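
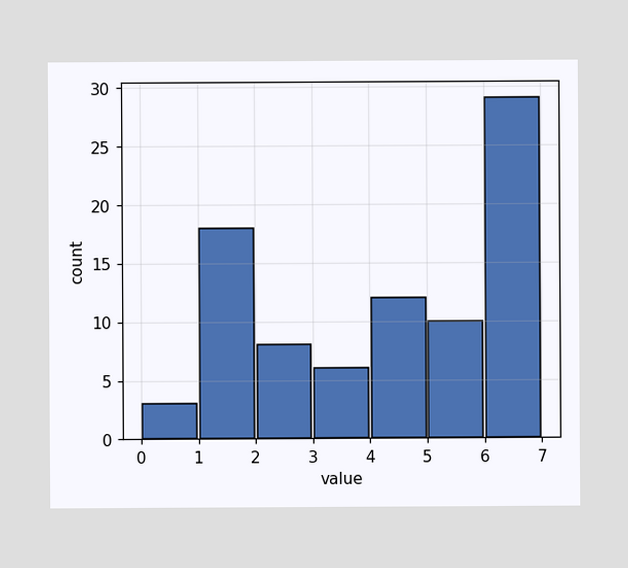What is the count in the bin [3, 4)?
The [3, 4) bin has height 6.

6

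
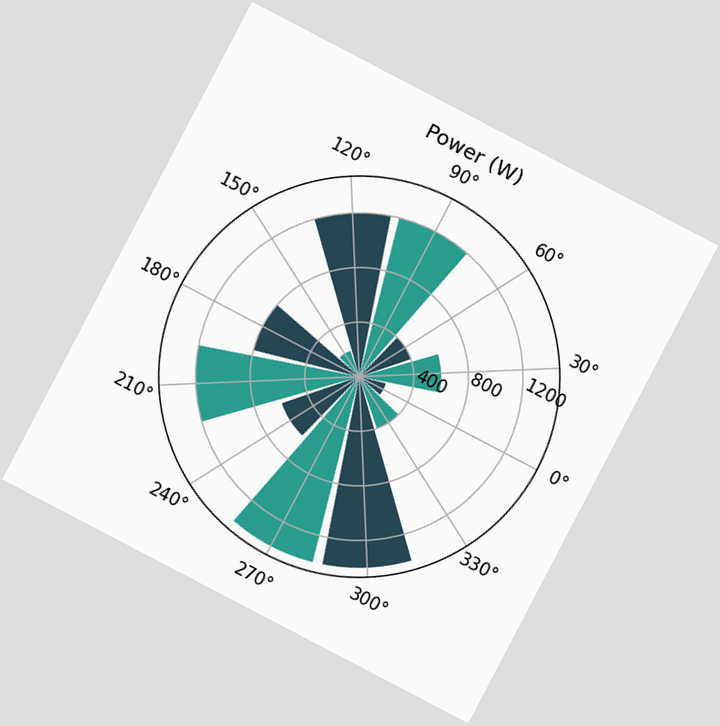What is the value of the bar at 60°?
The chart is tilted about 28° clockwise. The bar at 60° reaches 400W on the radial axis.

400W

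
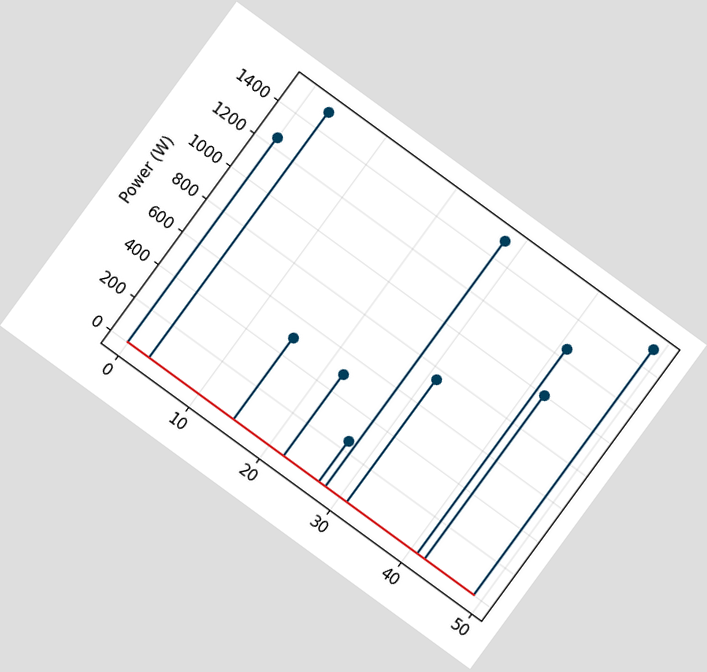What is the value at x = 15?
500W

The chart is tilted about 36° clockwise. The stem at x=15 reaches 500W.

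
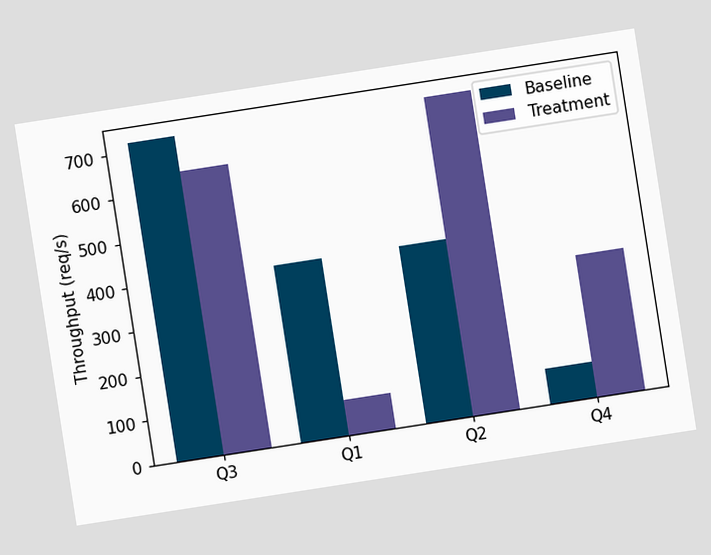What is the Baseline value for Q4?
The chart is tilted about 9° counter-clockwise. The Baseline bar at Q4 reaches 80req/s on the y-axis.

80req/s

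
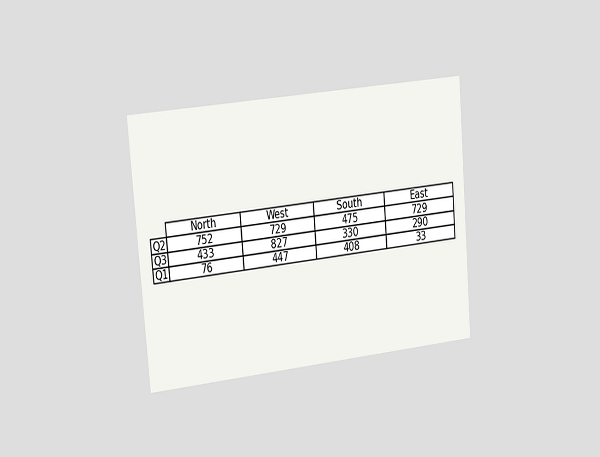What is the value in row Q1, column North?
76

The chart is tilted about 5° counter-clockwise and viewed slightly from the left. The (Q1, North) cell reads 76.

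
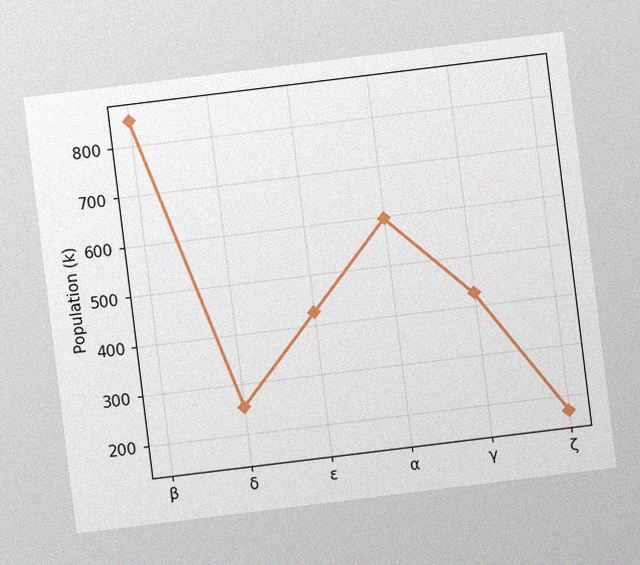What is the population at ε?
425k

The chart is tilted about 7° counter-clockwise, with some photo noise. At ε, the line is at 425k.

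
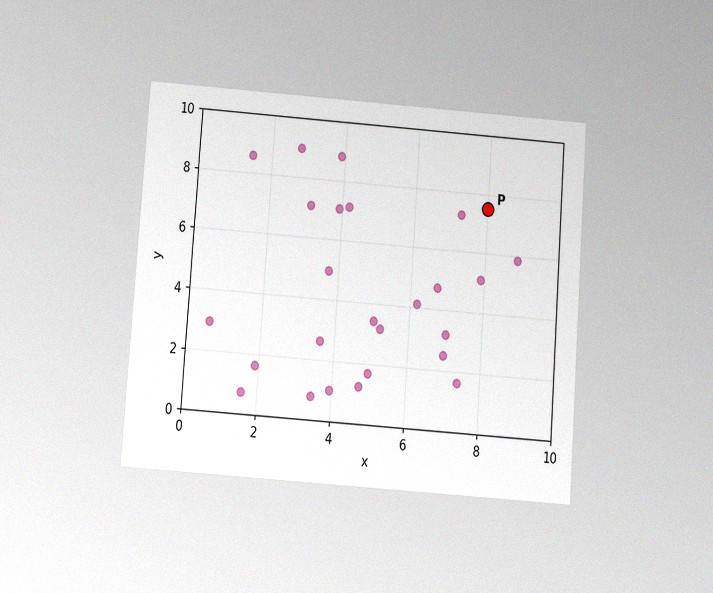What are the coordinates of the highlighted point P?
The chart is tilted about 4° clockwise and viewed slightly from below, with some photo noise. Following the gridlines from P to each axis, P sits at (8, 7.5).

(8, 7.5)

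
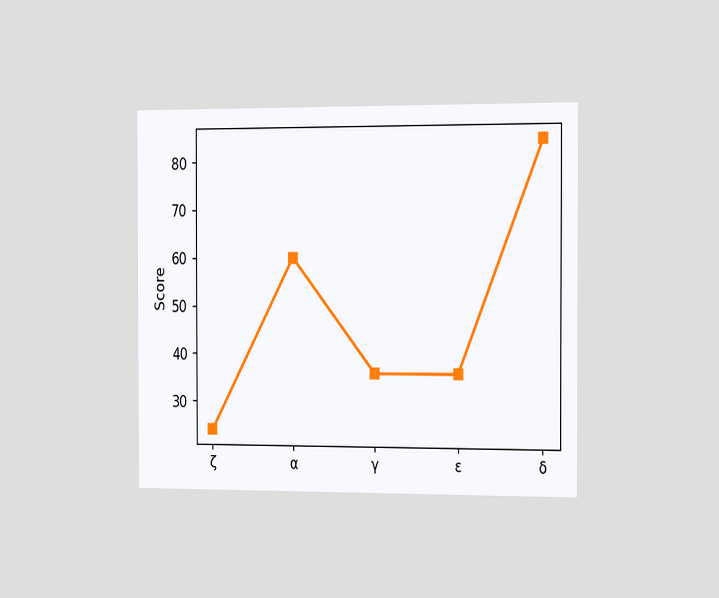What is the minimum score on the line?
24

The chart is viewed slightly from the right. The lowest point is at ζ, and reading across to the y-axis gives 24.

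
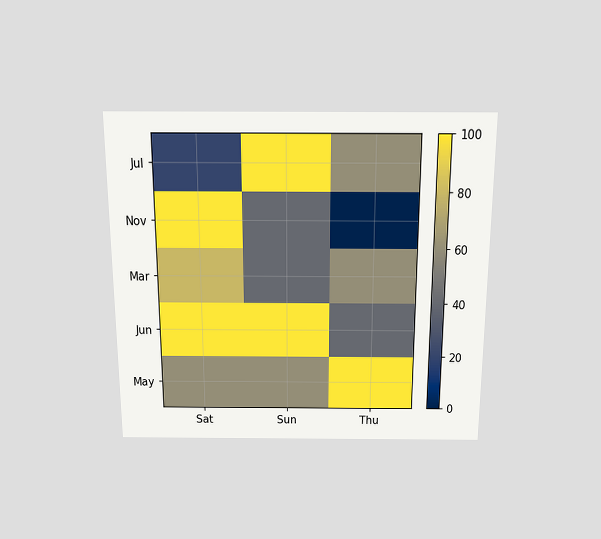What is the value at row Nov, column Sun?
The chart is viewed slightly from above. Matching cell (Nov, Sun) against the colorbar gives 40.

40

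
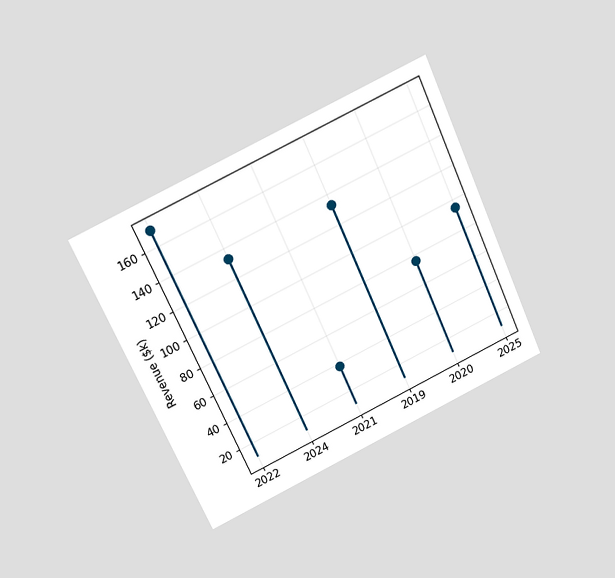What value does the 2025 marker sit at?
The chart is tilted about 24° counter-clockwise and viewed slightly from above. The 2025 marker sits at $95k.

$95k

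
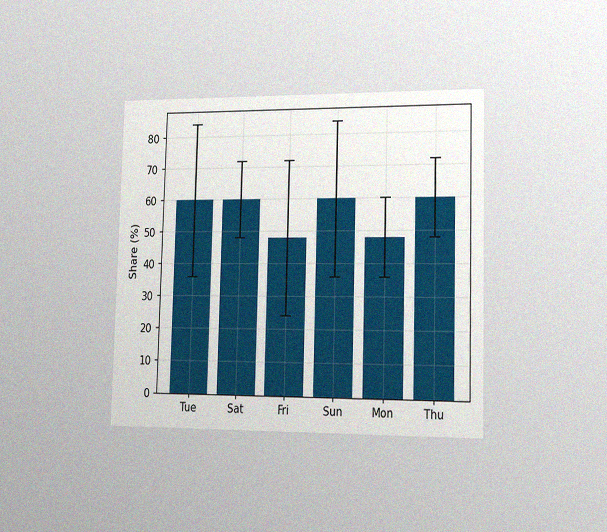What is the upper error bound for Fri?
The chart is viewed slightly from the right, with some photo noise. The Fri bar's upper whisker reaches 72%.

72%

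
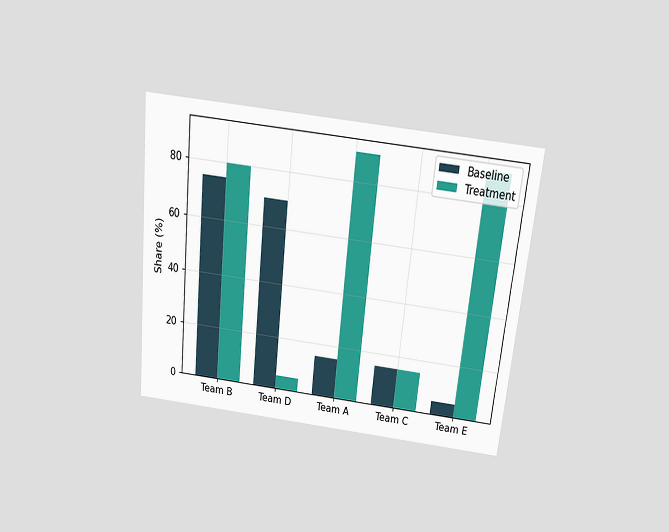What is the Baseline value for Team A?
The chart is tilted about 6° clockwise and viewed slightly from above. The Baseline bar at Team A reaches 15% on the y-axis.

15%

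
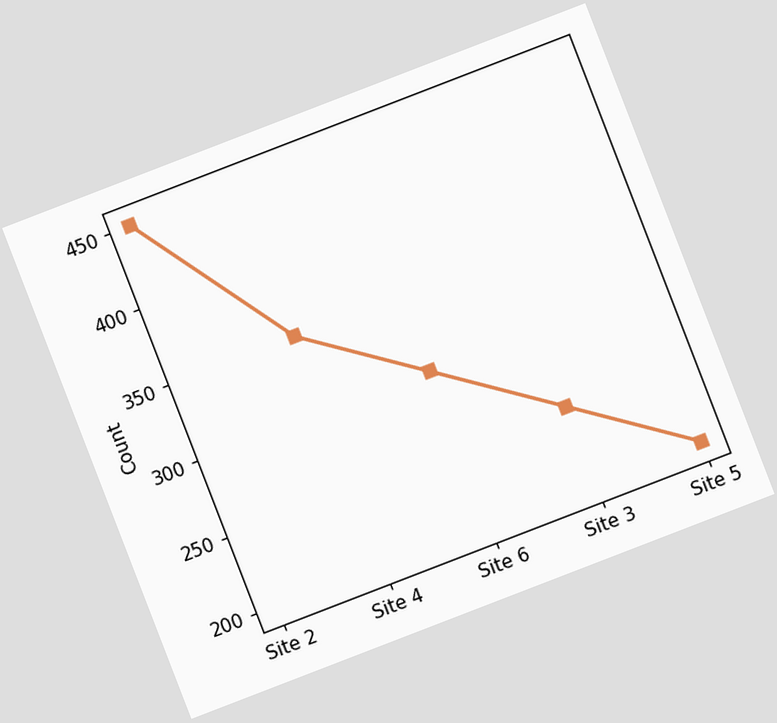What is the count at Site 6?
300

The chart is tilted about 21° counter-clockwise. At Site 6, the line is at 300.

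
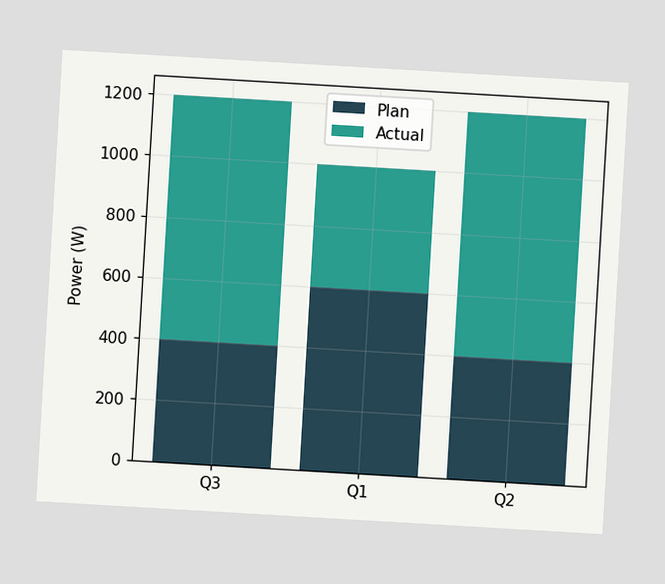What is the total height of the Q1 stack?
The chart is tilted about 3° clockwise. The Q1 stack's top reaches 1000W on the y-axis.

1000W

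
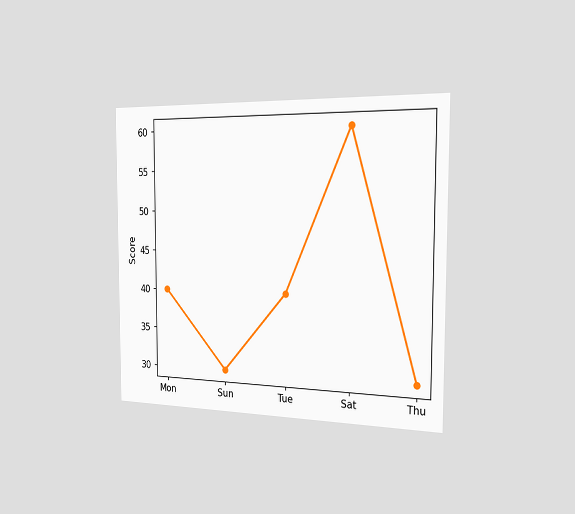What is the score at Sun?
The chart is viewed slightly from the right. At Sun, the line is at 30.

30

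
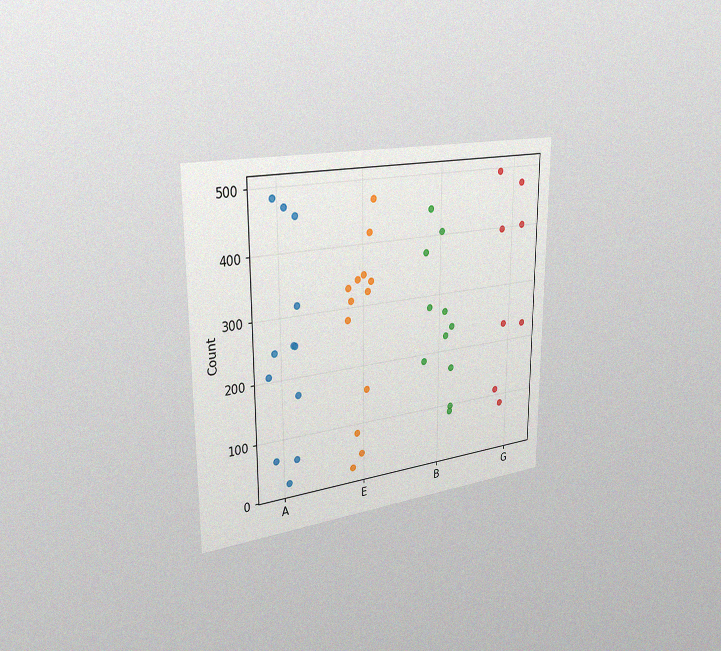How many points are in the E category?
13

The chart is viewed slightly from the left, with some photo noise. Counting the markers in the E column gives 13.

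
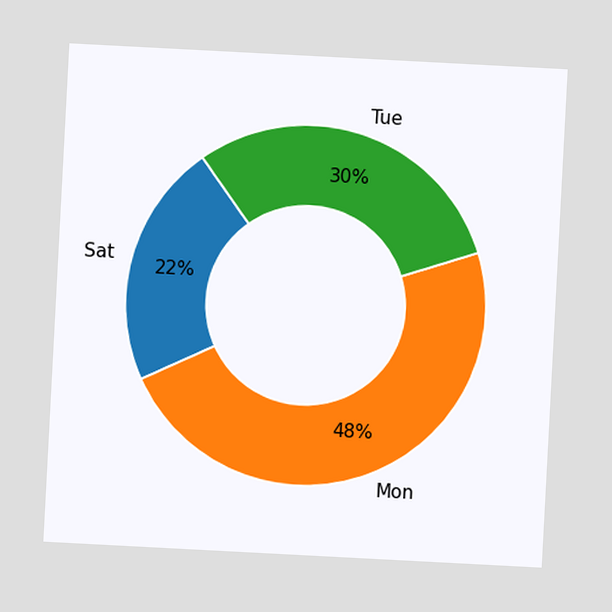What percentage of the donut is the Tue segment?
30%

The chart is tilted about 3° clockwise. The Tue segment takes up 30% of the ring.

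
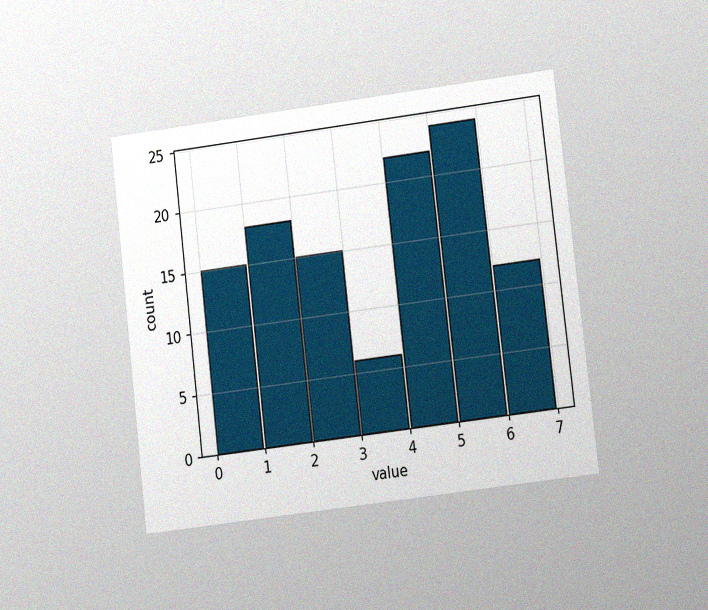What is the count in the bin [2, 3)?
The chart is tilted about 7° counter-clockwise and viewed at a slight angle, with some photo noise. The [2, 3) bin has height 15.

15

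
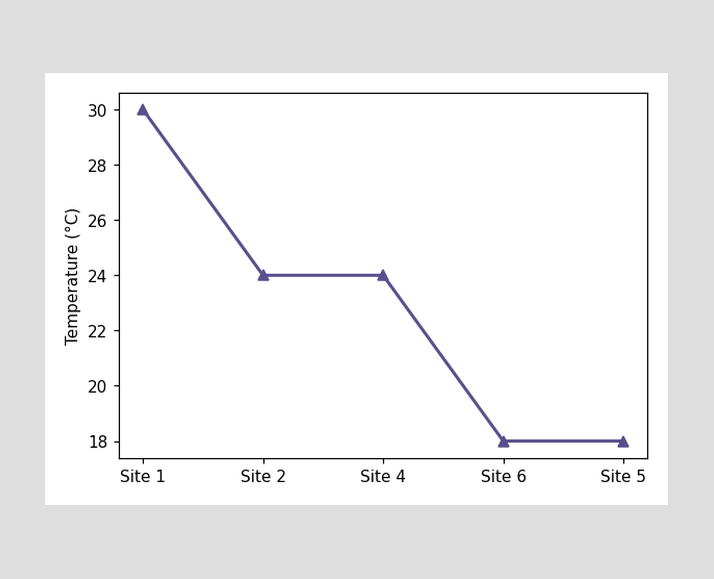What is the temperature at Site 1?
At Site 1, the line is at 30°C.

30°C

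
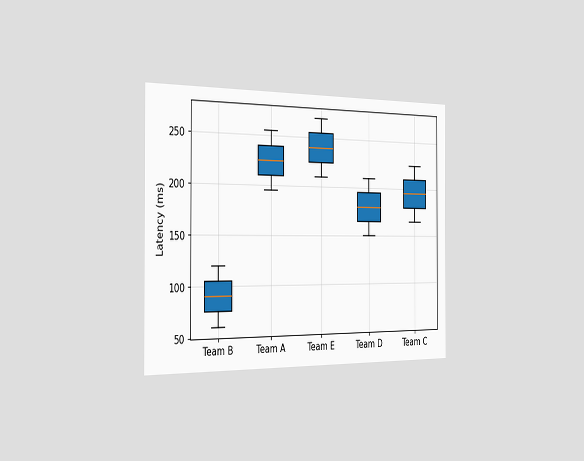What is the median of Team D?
180ms

The chart is viewed slightly from the left. The median line in the Team D box sits at 180ms.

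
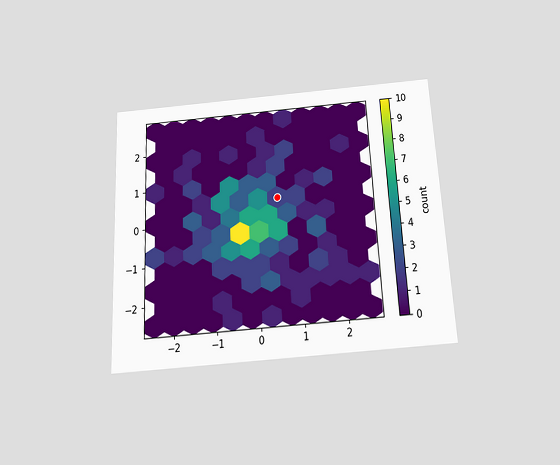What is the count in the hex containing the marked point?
2

The chart is tilted about 3° counter-clockwise and viewed slightly from below. The marked hex reads 2 on the colorbar.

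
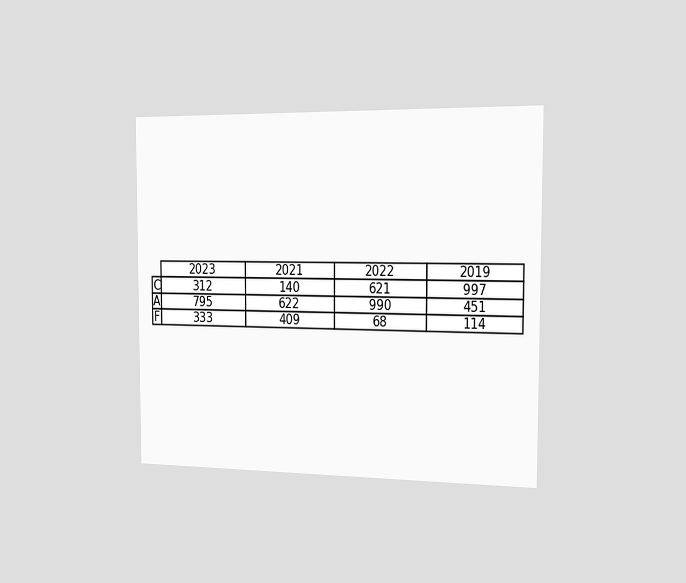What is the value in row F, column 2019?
The chart is viewed slightly from the right. The (F, 2019) cell reads 114.

114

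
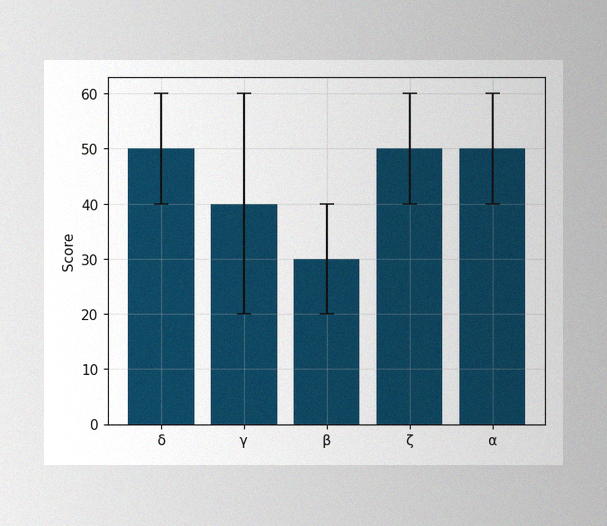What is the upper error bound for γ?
60

The image has some photo noise and uneven lighting. The γ bar's upper whisker reaches 60.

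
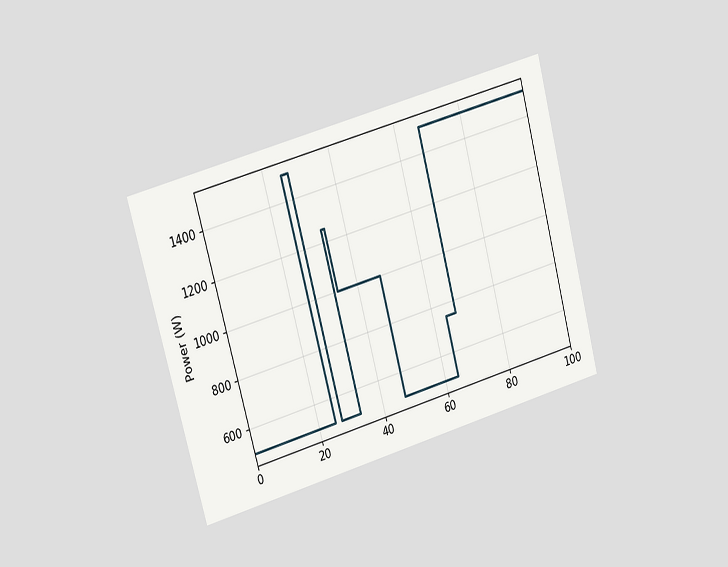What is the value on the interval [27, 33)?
500W

The chart is tilted about 15° counter-clockwise and viewed at a slight angle. On [27, 33) the step sits at 500W.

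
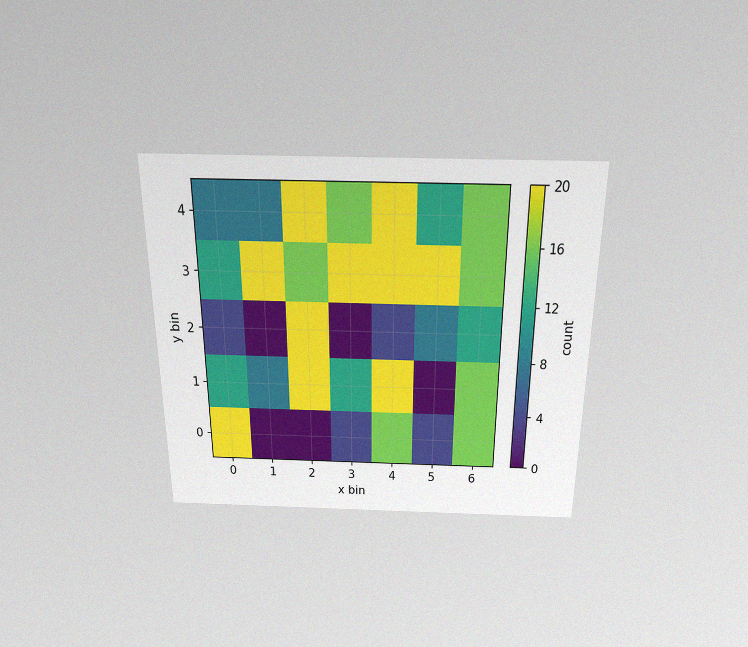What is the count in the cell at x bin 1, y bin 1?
The chart is viewed slightly from above, with some photo noise. Matching the cell (1, 1) against the colorbar gives 8.

8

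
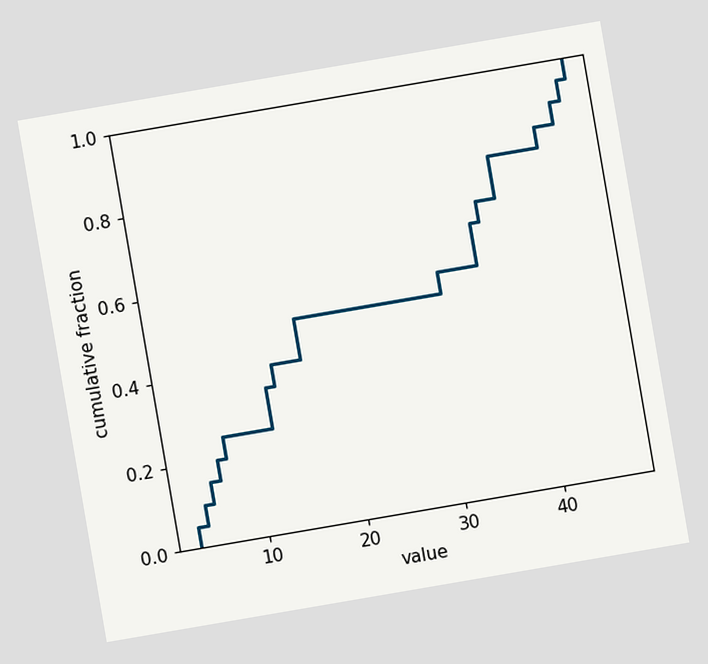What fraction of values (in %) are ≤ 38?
80%

The chart is tilted about 10° counter-clockwise. At x=38 the ECDF step is at 80%.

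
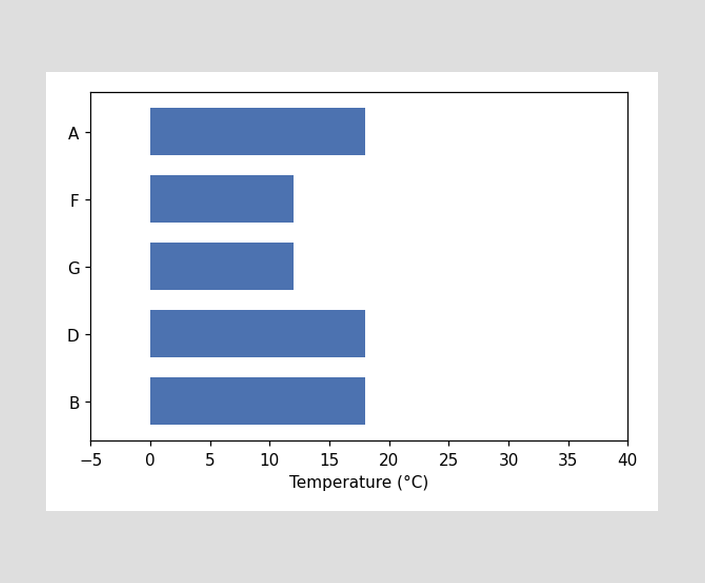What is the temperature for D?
18°C

Reading along the chart's x-axis, the D bar reaches 18°C.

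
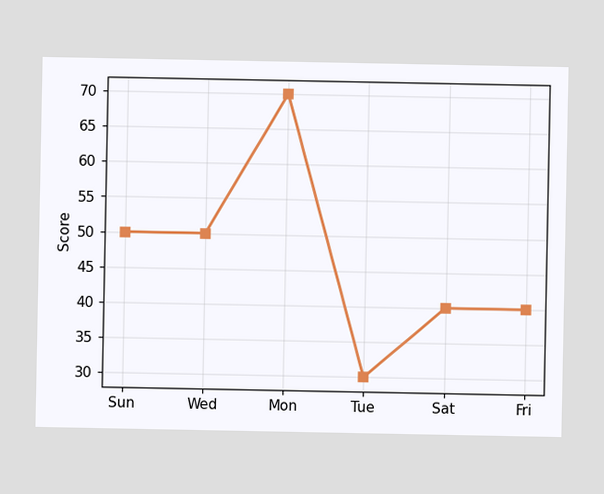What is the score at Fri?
At Fri, the line is at 40.

40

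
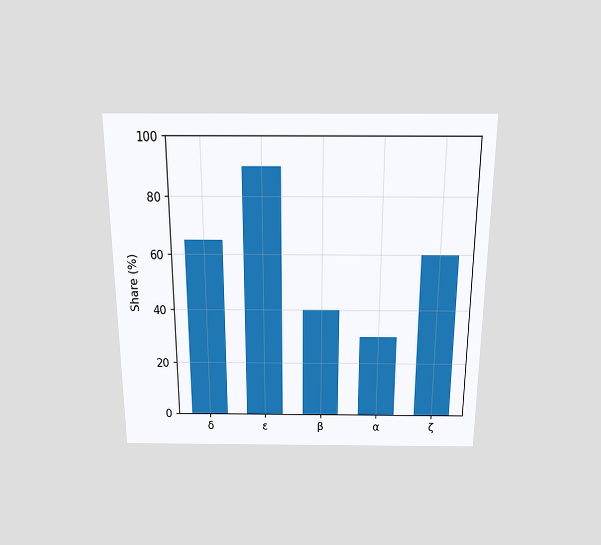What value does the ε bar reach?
90%

The chart is viewed slightly from above. Reading along the chart's y-axis, the ε bar reaches 90%.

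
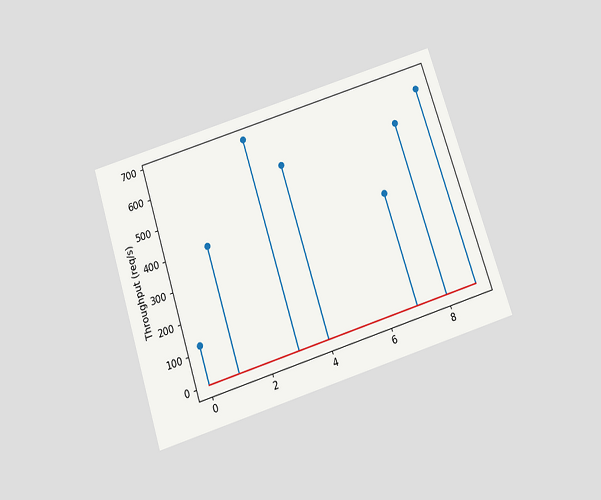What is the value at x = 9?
The chart is tilted about 18° counter-clockwise and viewed slightly from below. The stem at x=9 reaches 640req/s.

640req/s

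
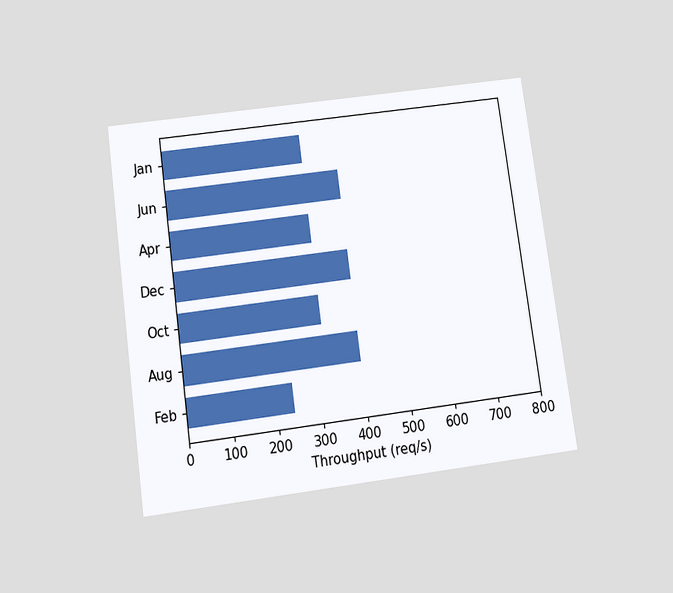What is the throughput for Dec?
400req/s

The chart is tilted about 8° counter-clockwise and viewed slightly from below. Reading along the chart's x-axis, the Dec bar reaches 400req/s.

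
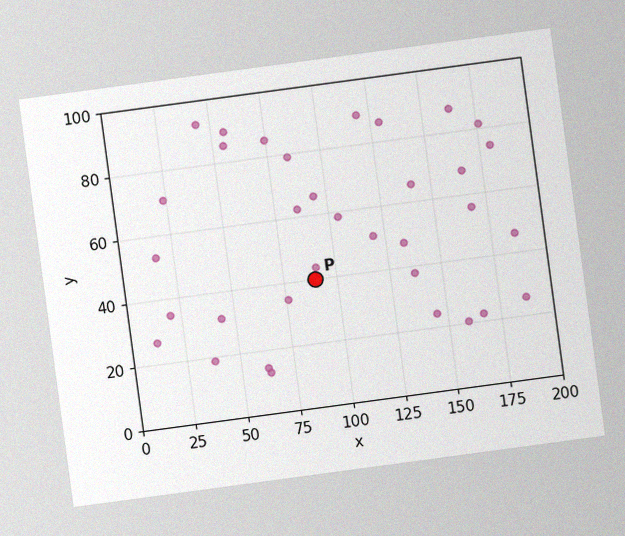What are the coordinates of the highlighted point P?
The chart is tilted about 8° counter-clockwise, with some photo noise. Following the gridlines from P to each axis, P sits at (90, 40).

(90, 40)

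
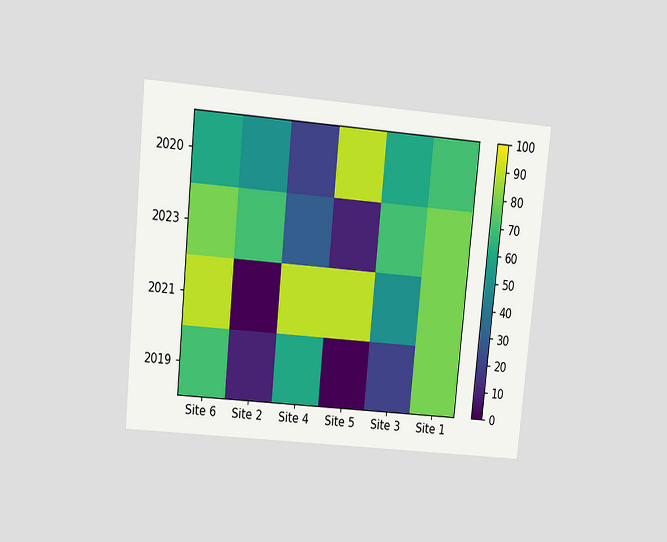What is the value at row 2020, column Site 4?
20

The chart is tilted about 6° clockwise and viewed slightly from above. Matching cell (2020, Site 4) against the colorbar gives 20.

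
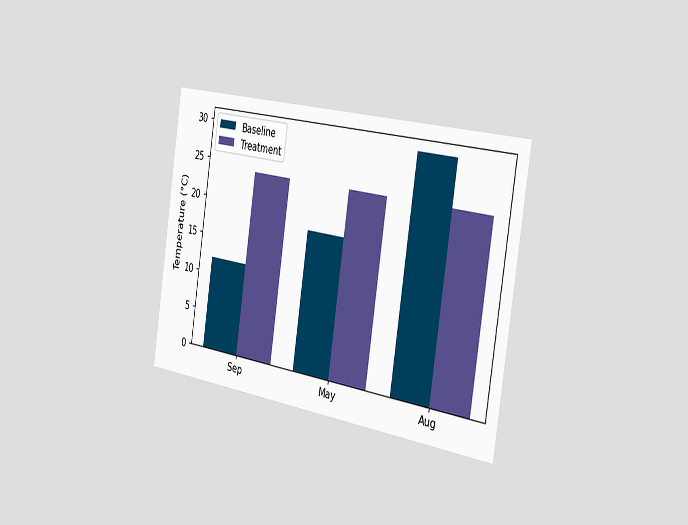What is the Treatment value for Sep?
24°C

The chart is tilted about 9° clockwise and viewed slightly from the right. The Treatment bar at Sep reaches 24°C on the y-axis.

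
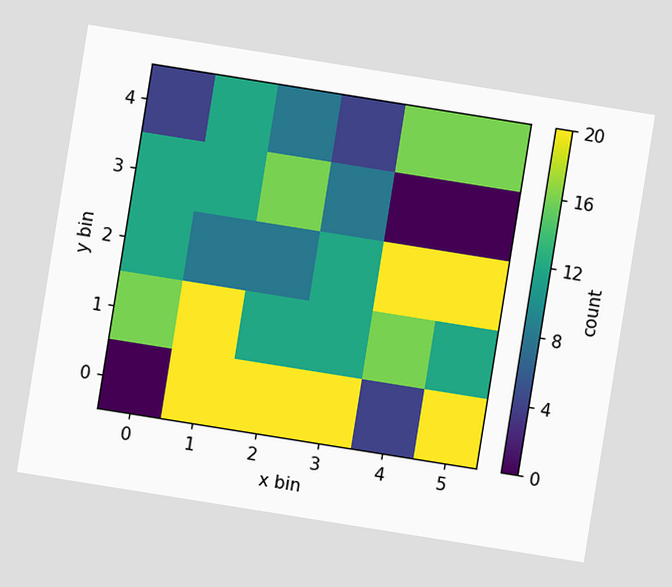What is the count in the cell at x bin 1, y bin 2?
8

The chart is tilted about 9° clockwise. Matching the cell (1, 2) against the colorbar gives 8.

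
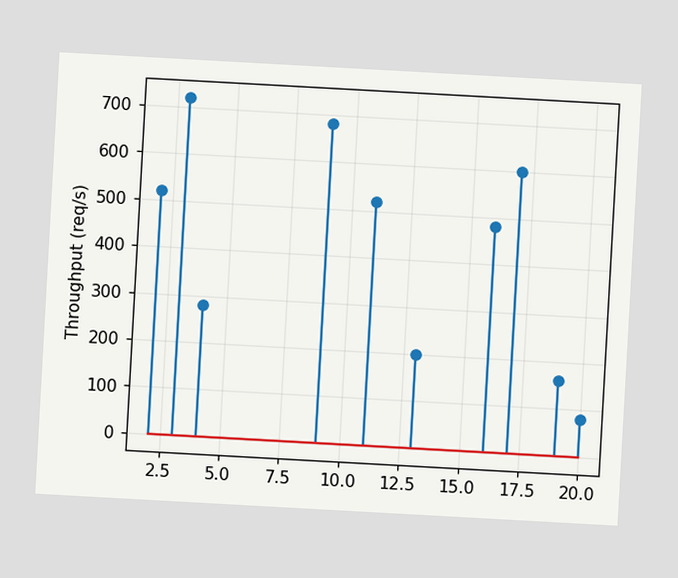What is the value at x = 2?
The chart is tilted about 3° clockwise. The stem at x=2 reaches 520req/s.

520req/s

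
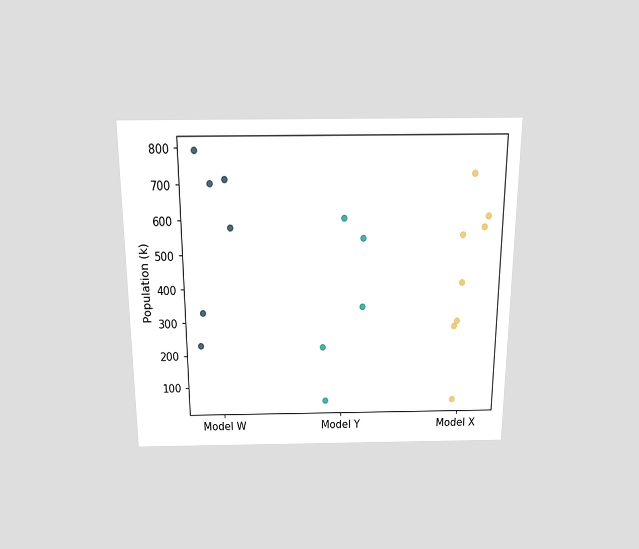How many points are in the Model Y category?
The chart is viewed slightly from above. Counting the markers in the Model Y column gives 5.

5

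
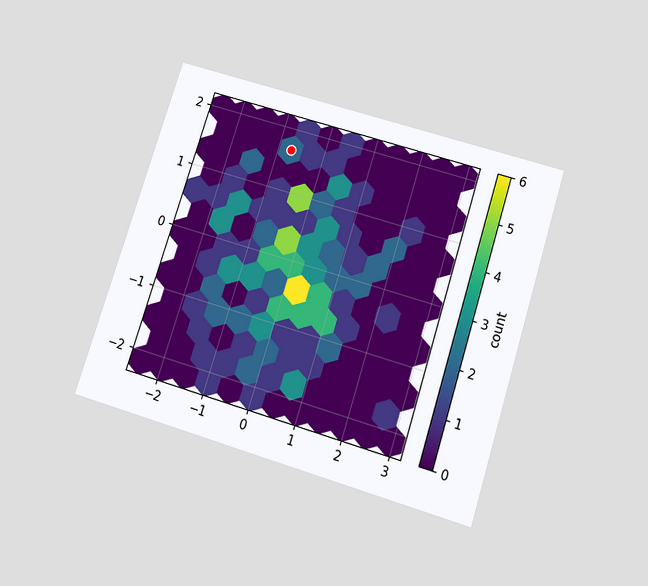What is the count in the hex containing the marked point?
2

The chart is tilted about 18° clockwise and viewed slightly from below. The marked hex reads 2 on the colorbar.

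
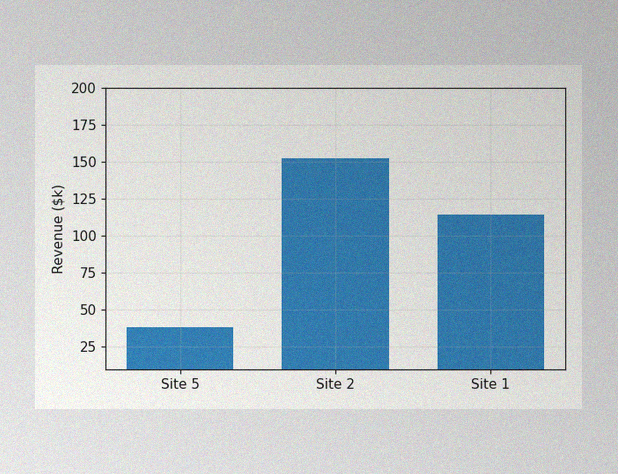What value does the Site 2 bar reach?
$152k

The image has some photo noise and uneven lighting. Reading along the chart's y-axis, the Site 2 bar reaches $152k.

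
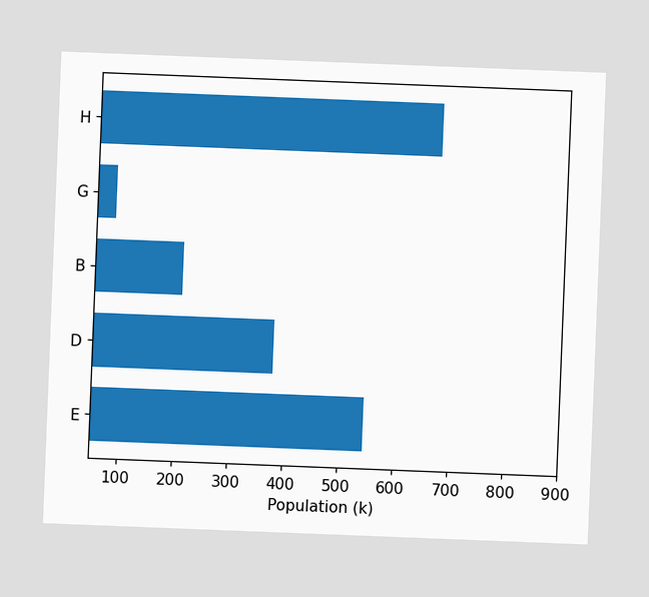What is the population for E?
The chart is tilted about 2° clockwise. Reading along the chart's x-axis, the E bar reaches 546k.

546k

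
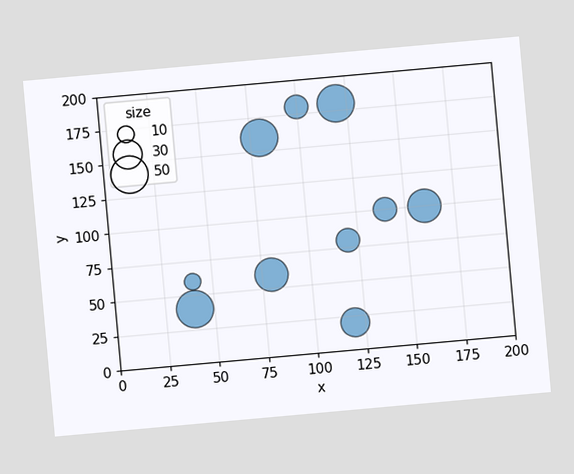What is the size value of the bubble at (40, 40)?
The chart is tilted about 5° counter-clockwise. Matching the bubble at (40, 40) against the size legend gives 50.

50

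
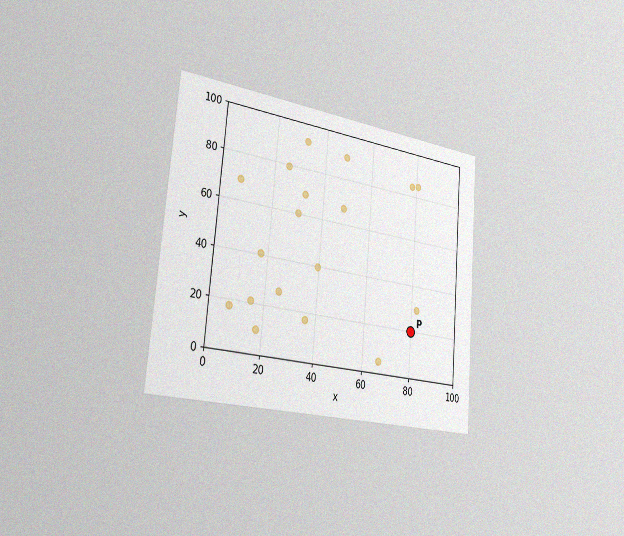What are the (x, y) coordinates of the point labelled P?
(80, 20)

The chart is tilted about 5° clockwise and viewed slightly from the left, with some photo noise. Following the gridlines from P to each axis, P sits at (80, 20).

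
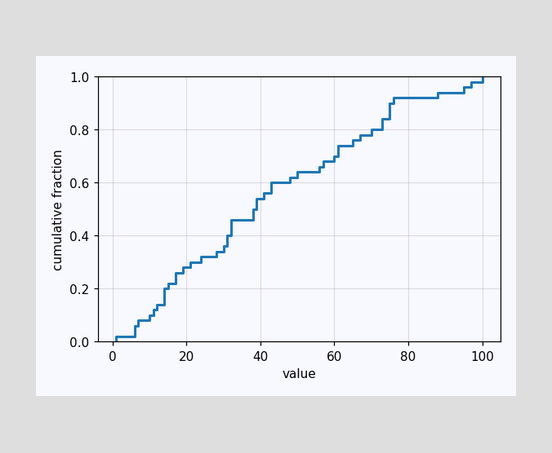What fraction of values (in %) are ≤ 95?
96%

At x=95 the ECDF step is at 96%.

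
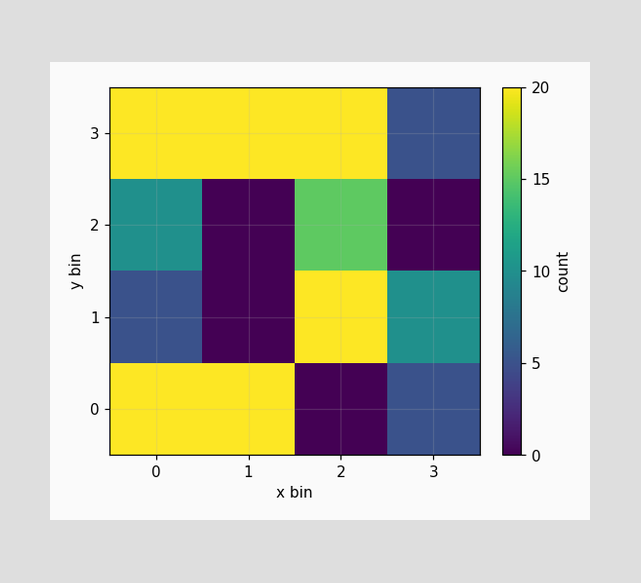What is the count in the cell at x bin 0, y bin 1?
5

Matching the cell (0, 1) against the colorbar gives 5.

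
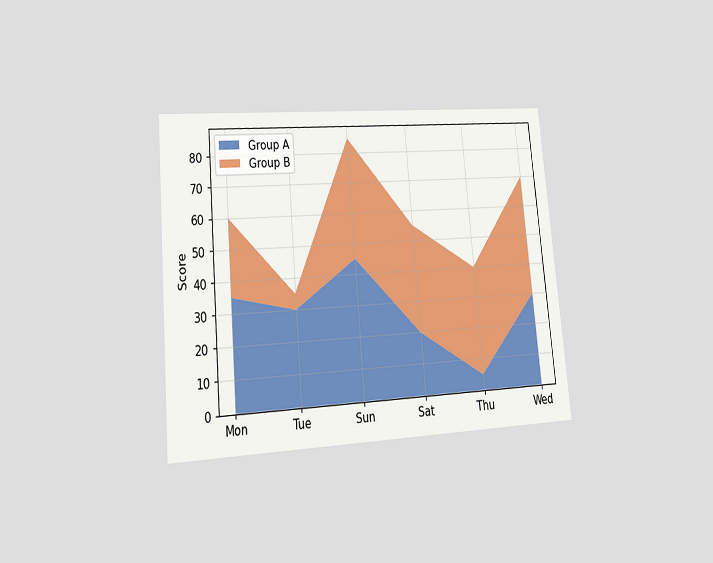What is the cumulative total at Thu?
The chart is tilted about 5° counter-clockwise and viewed at a slight angle. The stacked total at Thu reaches 40.

40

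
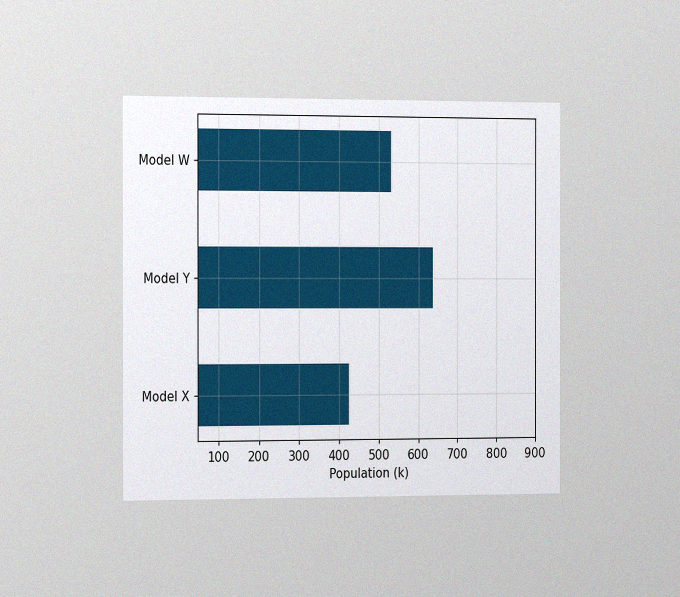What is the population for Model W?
530k

The chart is viewed slightly from the left, with some photo noise. Reading along the chart's x-axis, the Model W bar reaches 530k.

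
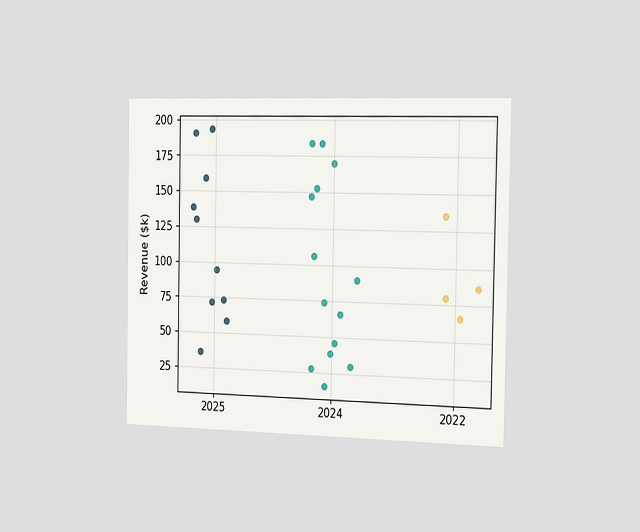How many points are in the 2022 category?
4

The chart is viewed slightly from the right. Counting the markers in the 2022 column gives 4.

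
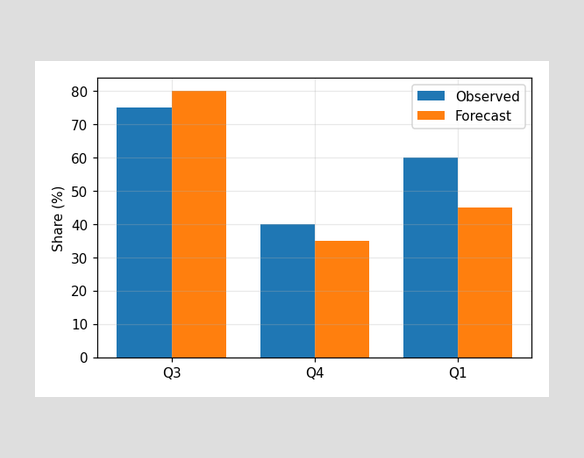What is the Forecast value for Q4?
35%

The Forecast bar at Q4 reaches 35% on the y-axis.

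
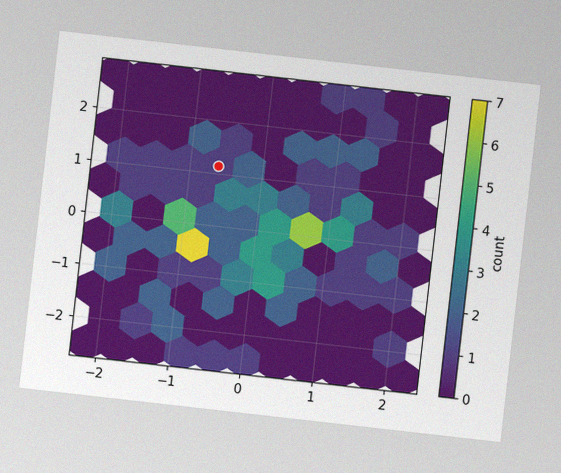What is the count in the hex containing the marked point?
1

The chart is tilted about 6° clockwise, with some photo noise. The marked hex reads 1 on the colorbar.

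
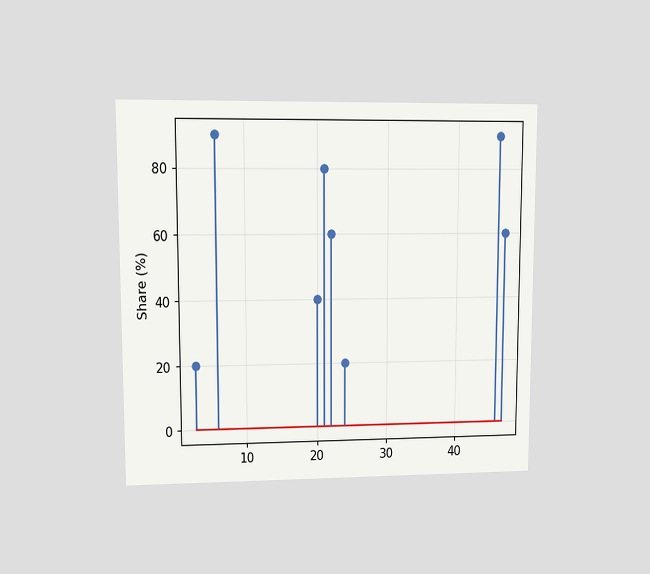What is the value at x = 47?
The chart is viewed at a slight angle. The stem at x=47 reaches 60%.

60%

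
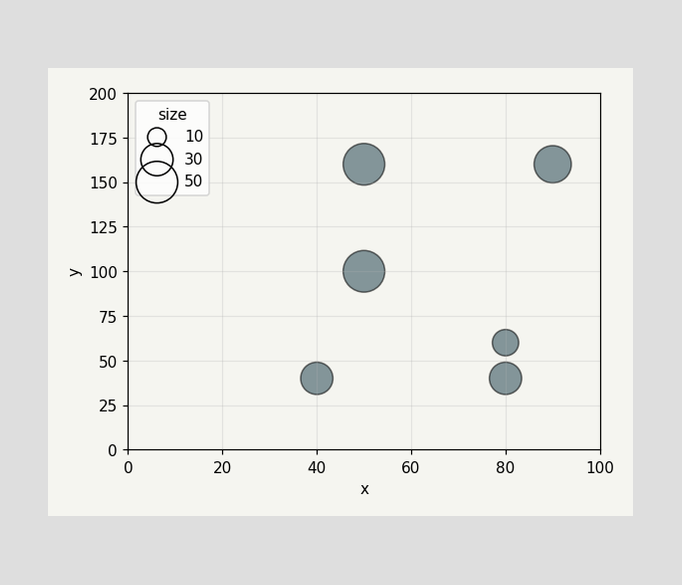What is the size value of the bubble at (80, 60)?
Matching the bubble at (80, 60) against the size legend gives 20.

20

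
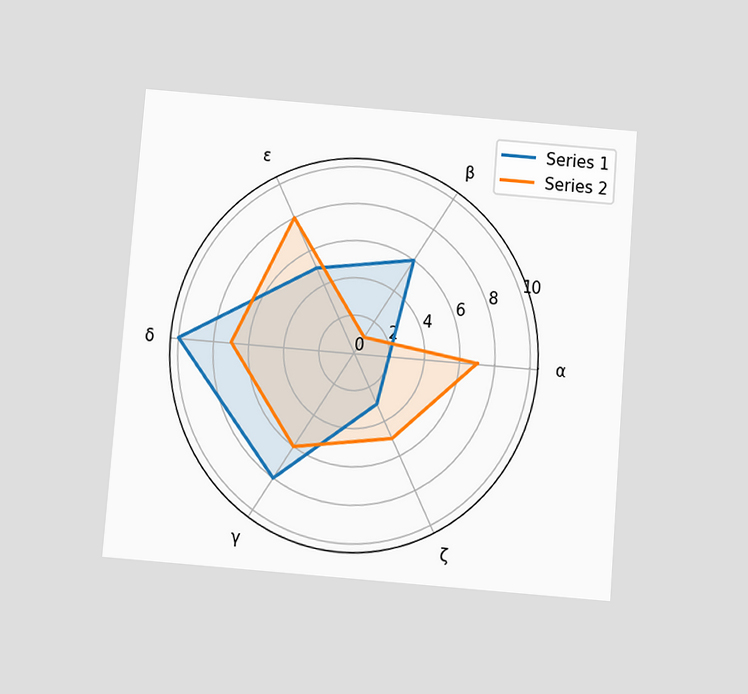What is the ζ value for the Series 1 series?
The chart is tilted about 5° clockwise and viewed slightly from below. On the ζ axis, Series 1 reaches 3.

3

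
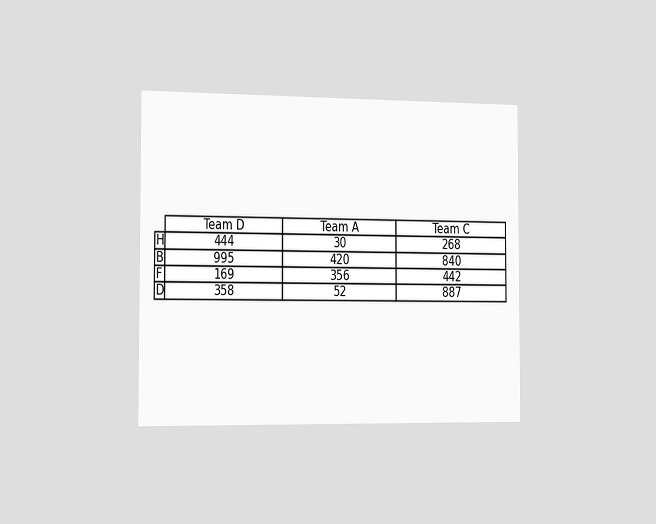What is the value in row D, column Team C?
887

The chart is viewed slightly from the left. The (D, Team C) cell reads 887.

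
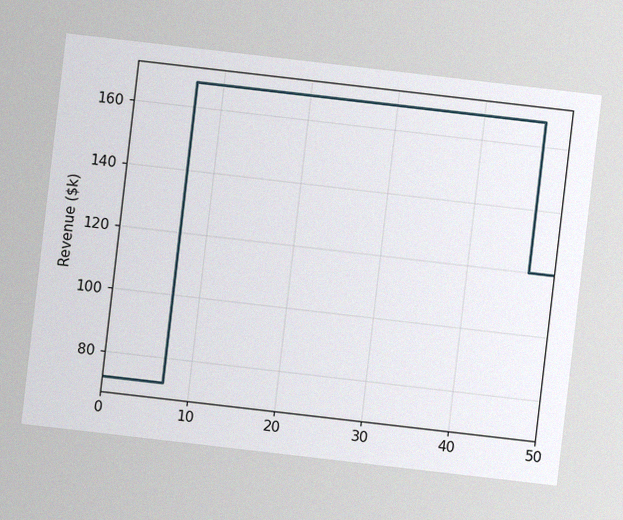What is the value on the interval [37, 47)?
$168k

The chart is tilted about 7° clockwise, with some photo noise. On [37, 47) the step sits at $168k.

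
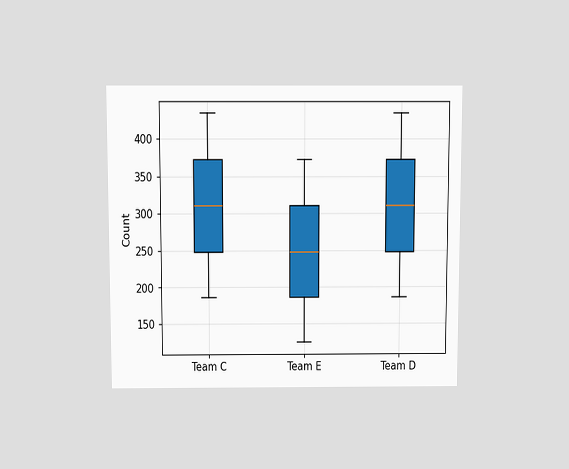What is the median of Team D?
The chart is viewed slightly from above. The median line in the Team D box sits at 310.

310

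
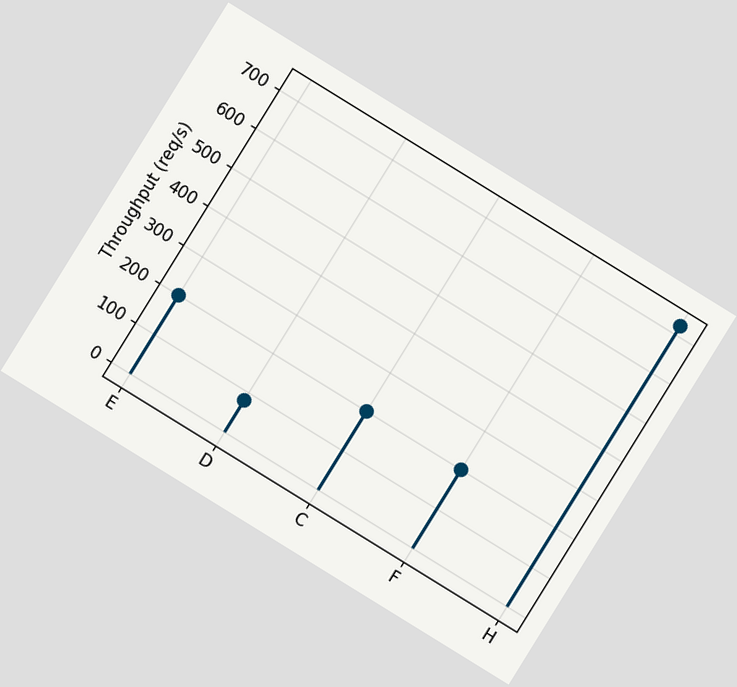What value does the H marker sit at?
The chart is tilted about 32° clockwise. The H marker sits at 720req/s.

720req/s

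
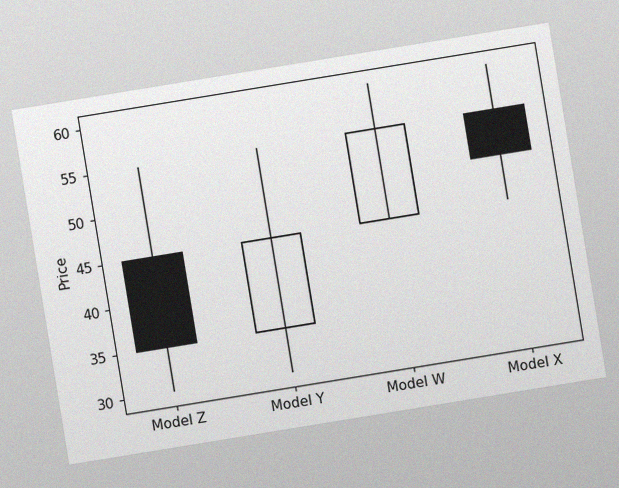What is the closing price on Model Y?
45

The chart is tilted about 9° counter-clockwise, with some photo noise. The Model Y candle closes at 45.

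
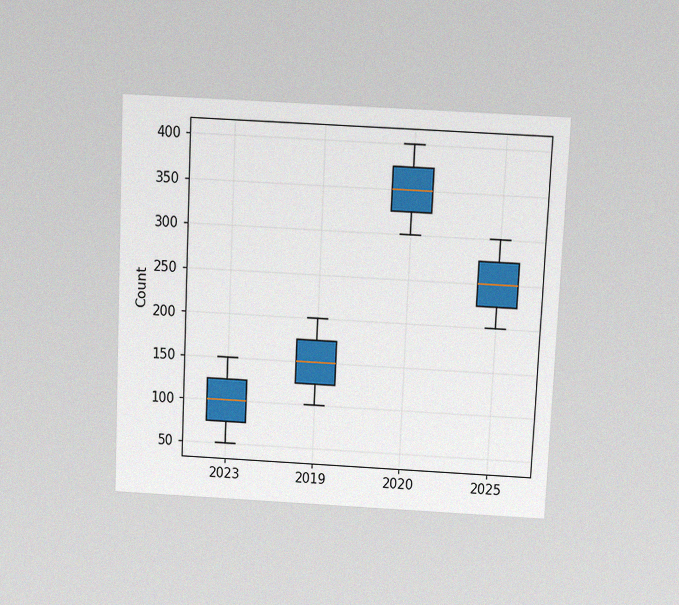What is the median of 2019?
150

The chart is tilted about 3° clockwise and viewed slightly from above, with some photo noise. The median line in the 2019 box sits at 150.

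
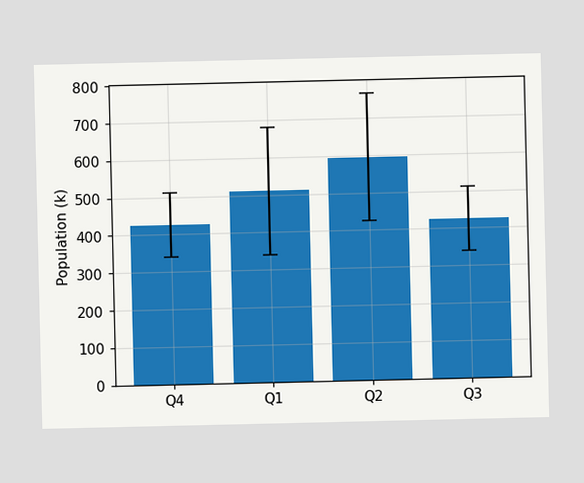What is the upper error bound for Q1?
The Q1 bar's upper whisker reaches 680k.

680k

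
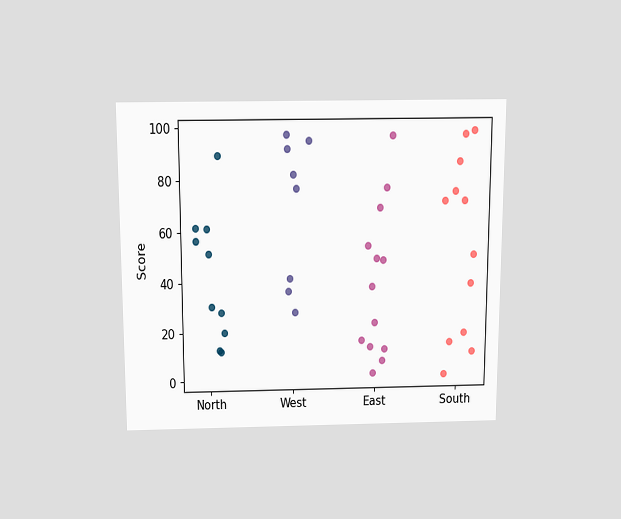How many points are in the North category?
10

The chart is viewed slightly from above. Counting the markers in the North column gives 10.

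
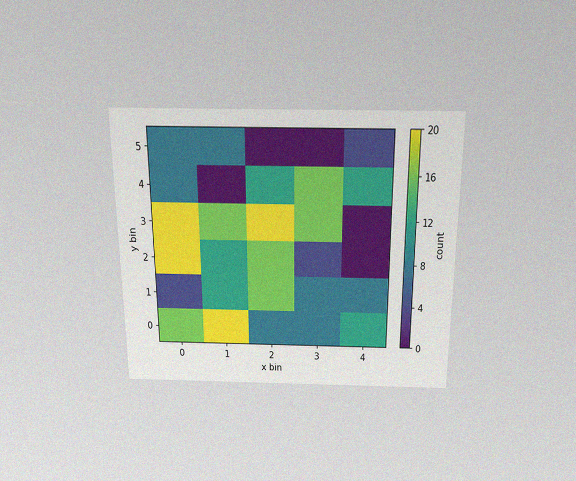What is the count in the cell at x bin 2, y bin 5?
The chart is viewed slightly from above, with some photo noise. Matching the cell (2, 5) against the colorbar gives 0.

0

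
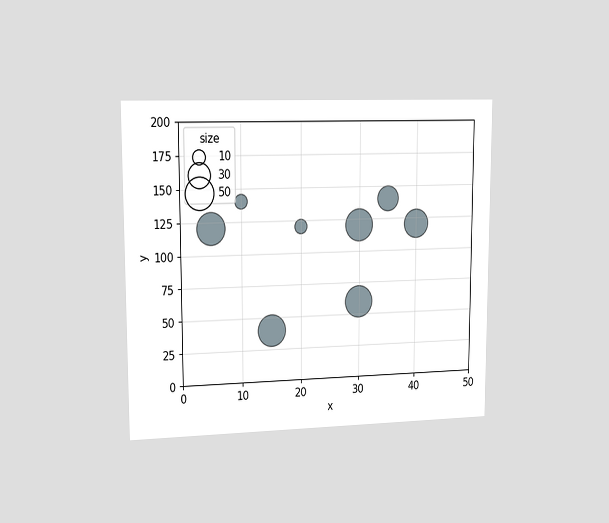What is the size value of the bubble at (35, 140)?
30

The chart is viewed slightly from the left. Matching the bubble at (35, 140) against the size legend gives 30.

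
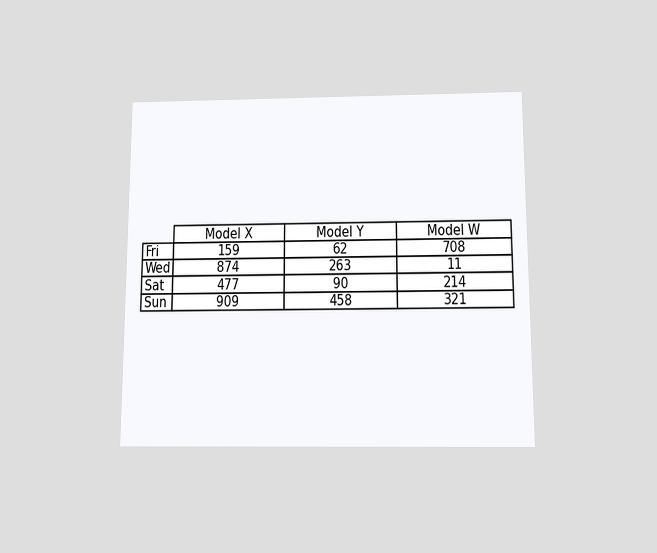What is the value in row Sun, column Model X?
The chart is viewed slightly from below. The (Sun, Model X) cell reads 909.

909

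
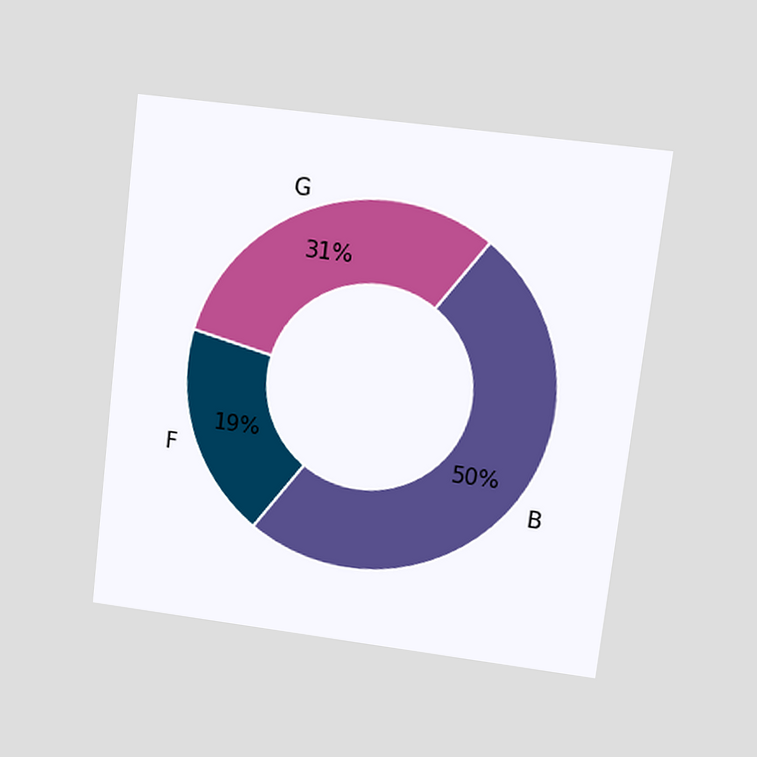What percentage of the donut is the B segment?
The chart is tilted about 7° clockwise and viewed at a slight angle. The B segment takes up 50% of the ring.

50%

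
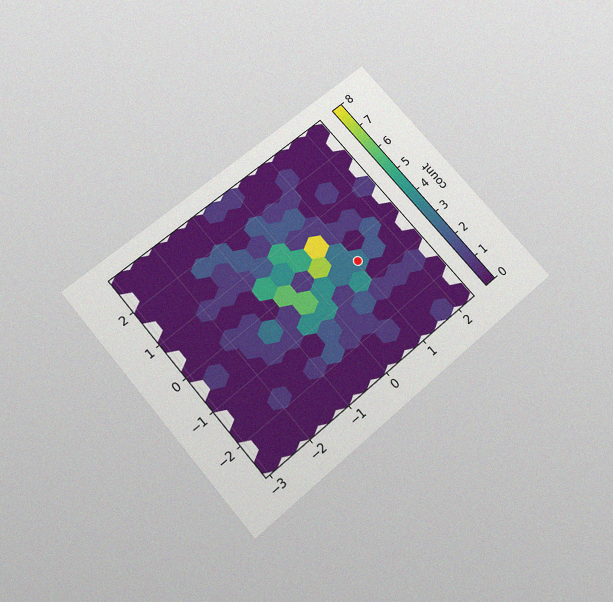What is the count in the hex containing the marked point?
The chart is tilted about 40° counter-clockwise and viewed slightly from below, with some photo noise. The marked hex reads 3 on the colorbar.

3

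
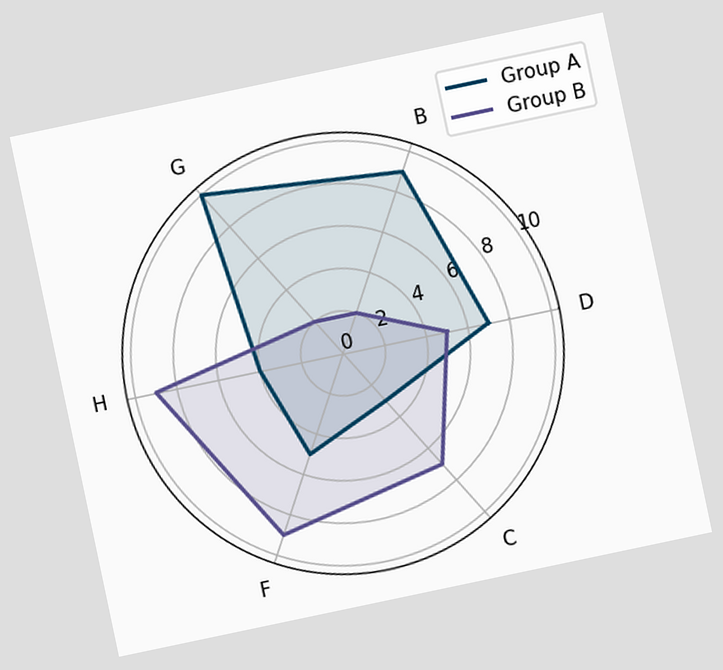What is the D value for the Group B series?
5

The chart is tilted about 12° counter-clockwise. On the D axis, Group B reaches 5.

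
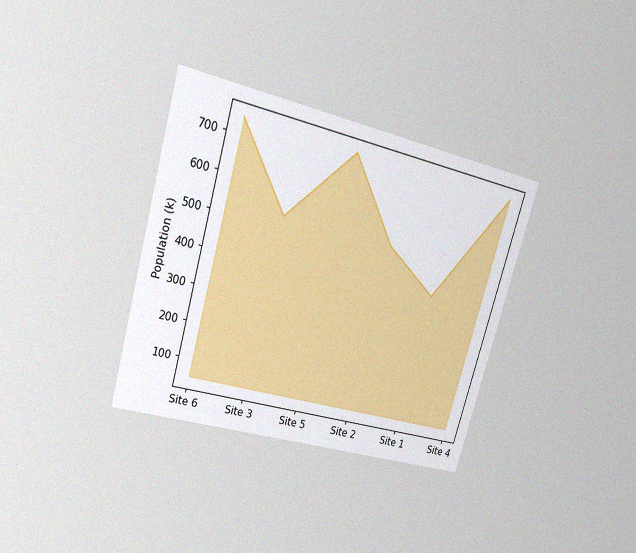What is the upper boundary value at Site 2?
The chart is tilted about 16° clockwise and viewed at a slight angle, with some photo noise. At Site 2 the upper boundary is at 530k.

530k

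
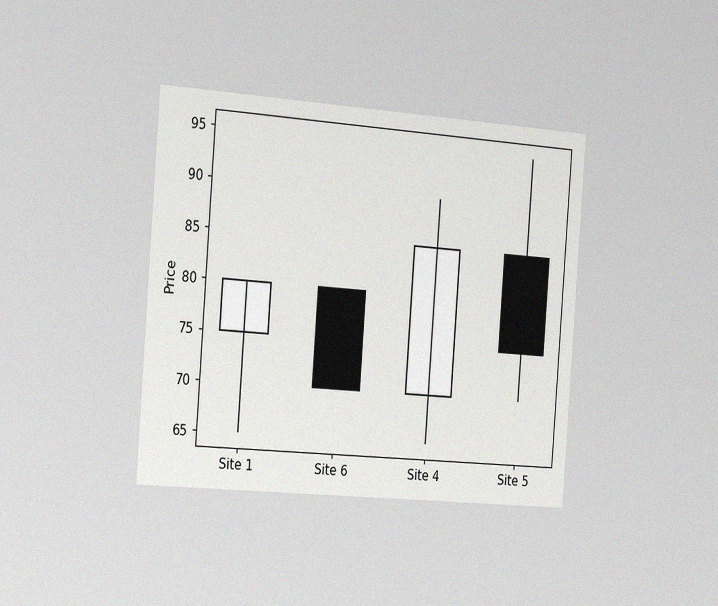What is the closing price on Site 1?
The chart is tilted about 4° clockwise and viewed slightly from the left, with some photo noise. The Site 1 candle closes at 80.

80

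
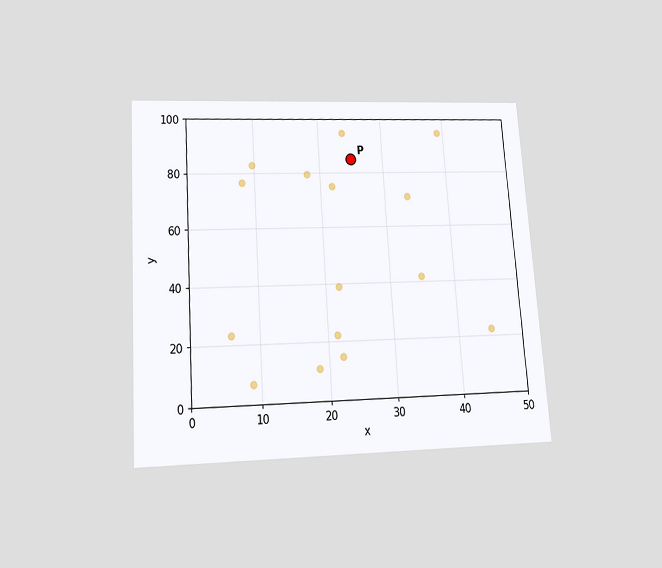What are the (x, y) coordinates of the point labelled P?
(25, 85)

The chart is tilted about 4° counter-clockwise and viewed slightly from below. Following the gridlines from P to each axis, P sits at (25, 85).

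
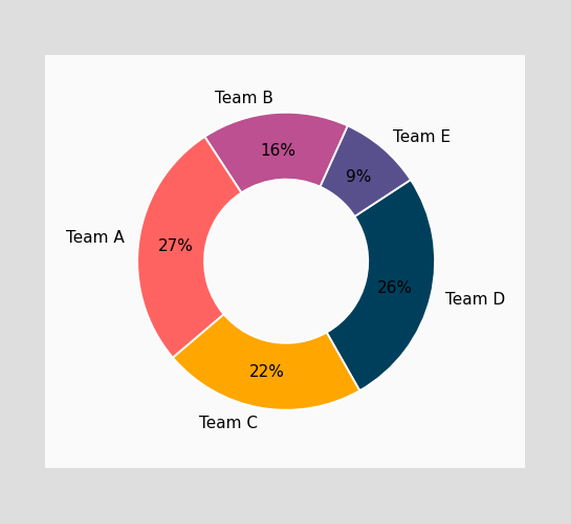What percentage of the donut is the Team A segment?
27%

The Team A segment takes up 27% of the ring.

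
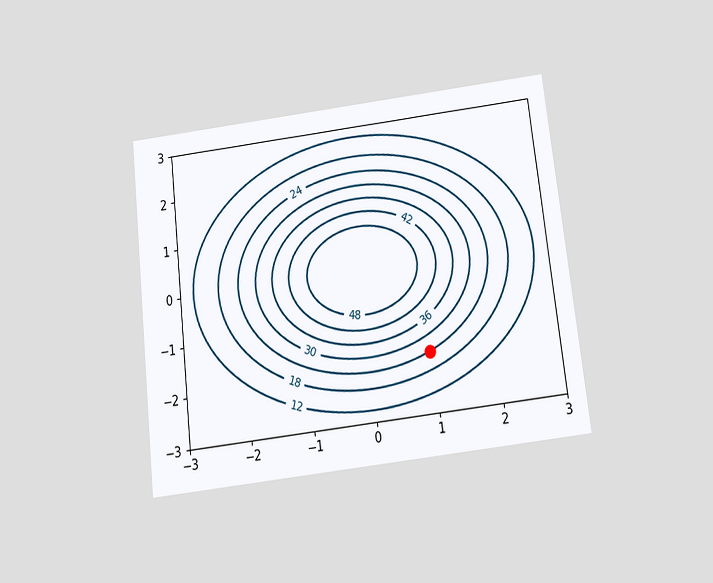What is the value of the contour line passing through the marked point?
24

The chart is tilted about 7° counter-clockwise and viewed slightly from below. The marked point sits on the contour labelled 24.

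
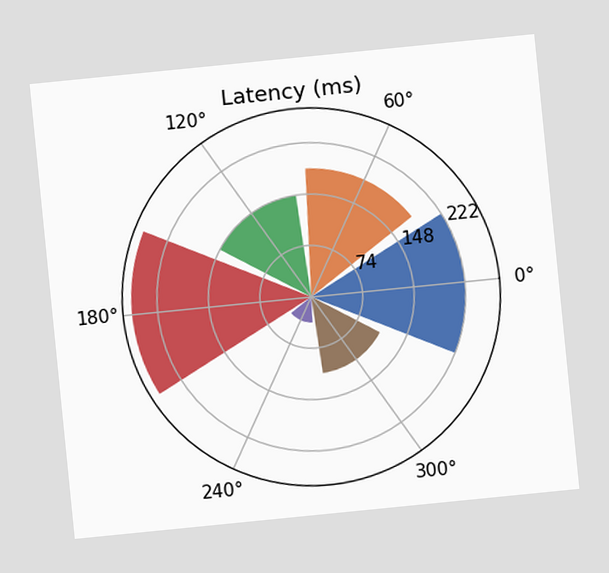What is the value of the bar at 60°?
185ms

The chart is tilted about 6° counter-clockwise. The bar at 60° reaches 185ms on the radial axis.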